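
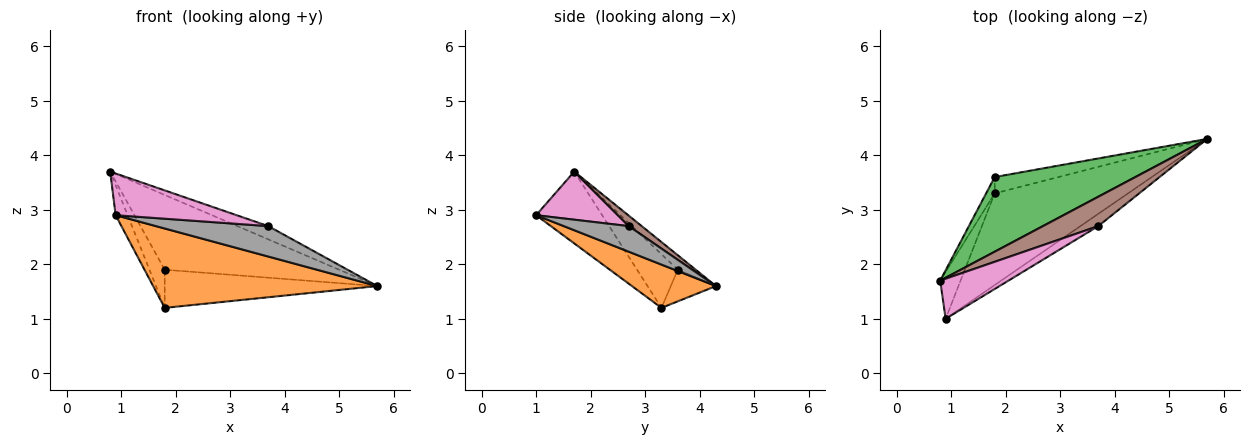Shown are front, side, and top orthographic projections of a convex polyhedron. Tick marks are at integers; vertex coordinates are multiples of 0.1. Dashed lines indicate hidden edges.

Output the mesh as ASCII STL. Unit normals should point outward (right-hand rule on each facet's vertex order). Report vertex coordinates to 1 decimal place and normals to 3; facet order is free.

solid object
 facet normal -0.948 0.172 -0.269
  outer loop
   vertex 0.9 1.0 2.9
   vertex 0.8 1.7 3.7
   vertex 1.8 3.3 1.2
  endloop
 endfacet
 facet normal 0.238 -0.636 -0.734
  outer loop
   vertex 0.9 1.0 2.9
   vertex 1.8 3.3 1.2
   vertex 5.7 4.3 1.6
  endloop
 endfacet
 facet normal -0.072 0.706 0.705
  outer loop
   vertex 1.8 3.6 1.9
   vertex 0.8 1.7 3.7
   vertex 5.7 4.3 1.6
  endloop
 endfacet
 facet normal -0.926 0.347 -0.149
  outer loop
   vertex 1.8 3.6 1.9
   vertex 1.8 3.3 1.2
   vertex 0.8 1.7 3.7
  endloop
 endfacet
 facet normal -0.192 0.902 -0.387
  outer loop
   vertex 1.8 3.6 1.9
   vertex 5.7 4.3 1.6
   vertex 1.8 3.3 1.2
  endloop
 endfacet
 facet normal 0.170 0.405 0.898
  outer loop
   vertex 3.7 2.7 2.7
   vertex 5.7 4.3 1.6
   vertex 0.8 1.7 3.7
  endloop
 endfacet
 facet normal 0.438 -0.649 0.622
  outer loop
   vertex 3.7 2.7 2.7
   vertex 0.8 1.7 3.7
   vertex 0.9 1.0 2.9
  endloop
 endfacet
 facet normal 0.473 -0.817 -0.329
  outer loop
   vertex 3.7 2.7 2.7
   vertex 0.9 1.0 2.9
   vertex 5.7 4.3 1.6
  endloop
 endfacet
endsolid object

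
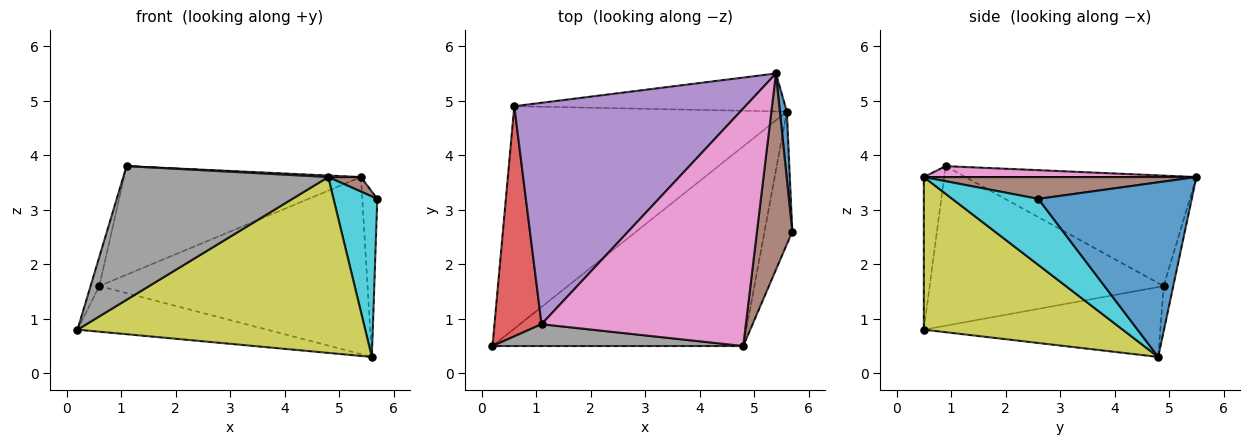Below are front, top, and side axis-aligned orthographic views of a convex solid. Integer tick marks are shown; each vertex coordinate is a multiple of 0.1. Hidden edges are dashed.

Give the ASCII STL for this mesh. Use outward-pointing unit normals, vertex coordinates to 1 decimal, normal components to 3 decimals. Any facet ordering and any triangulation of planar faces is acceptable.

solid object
 facet normal 0.994 0.097 0.040
  outer loop
   vertex 5.6 4.8 0.3
   vertex 5.4 5.5 3.6
   vertex 5.7 2.6 3.2
  endloop
 endfacet
 facet normal -0.243 0.195 -0.950
  outer loop
   vertex 0.6 4.9 1.6
   vertex 5.6 4.8 0.3
   vertex 0.2 0.5 0.8
  endloop
 endfacet
 facet normal -0.035 0.977 -0.209
  outer loop
   vertex 0.6 4.9 1.6
   vertex 5.4 5.5 3.6
   vertex 5.6 4.8 0.3
  endloop
 endfacet
 facet normal -0.959 0.036 0.283
  outer loop
   vertex 1.1 0.9 3.8
   vertex 0.6 4.9 1.6
   vertex 0.2 0.5 0.8
  endloop
 endfacet
 facet normal -0.394 0.405 0.825
  outer loop
   vertex 1.1 0.9 3.8
   vertex 5.4 5.5 3.6
   vertex 0.6 4.9 1.6
  endloop
 endfacet
 facet normal 0.524 -0.063 0.849
  outer loop
   vertex 4.8 0.5 3.6
   vertex 5.7 2.6 3.2
   vertex 5.4 5.5 3.6
  endloop
 endfacet
 facet normal 0.053 -0.006 0.999
  outer loop
   vertex 4.8 0.5 3.6
   vertex 5.4 5.5 3.6
   vertex 1.1 0.9 3.8
  endloop
 endfacet
 facet normal -0.098 -0.982 0.160
  outer loop
   vertex 4.8 0.5 3.6
   vertex 1.1 0.9 3.8
   vertex 0.2 0.5 0.8
  endloop
 endfacet
 facet normal 0.416 -0.601 -0.683
  outer loop
   vertex 4.8 0.5 3.6
   vertex 0.2 0.5 0.8
   vertex 5.6 4.8 0.3
  endloop
 endfacet
 facet normal 0.835 -0.425 -0.351
  outer loop
   vertex 4.8 0.5 3.6
   vertex 5.6 4.8 0.3
   vertex 5.7 2.6 3.2
  endloop
 endfacet
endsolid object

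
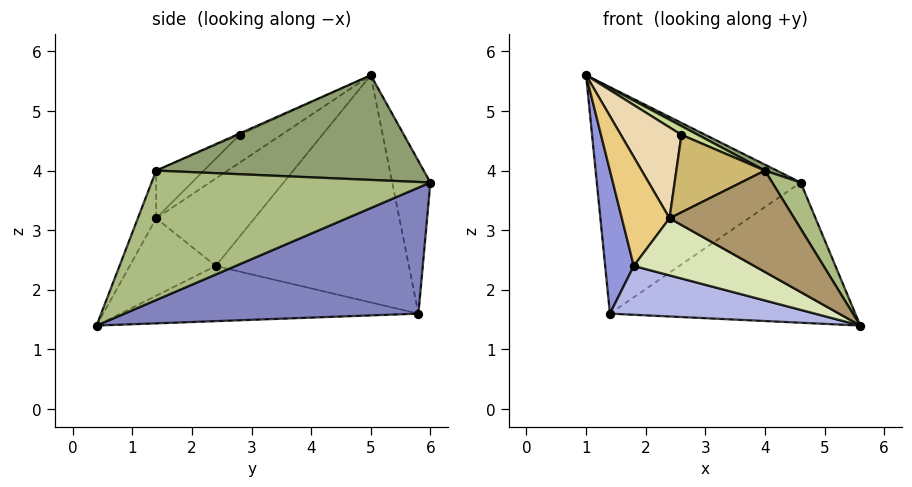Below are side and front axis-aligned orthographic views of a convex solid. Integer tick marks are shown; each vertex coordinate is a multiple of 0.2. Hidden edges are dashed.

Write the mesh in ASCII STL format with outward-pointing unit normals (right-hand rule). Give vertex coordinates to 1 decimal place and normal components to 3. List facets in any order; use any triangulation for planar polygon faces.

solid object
 facet normal -0.181 0.968 0.175
  outer loop
   vertex 1.4 5.8 1.6
   vertex 1.0 5.0 5.6
   vertex 4.6 6.0 3.8
  endloop
 endfacet
 facet normal 0.498 0.415 -0.762
  outer loop
   vertex 1.4 5.8 1.6
   vertex 4.6 6.0 3.8
   vertex 5.6 0.4 1.4
  endloop
 endfacet
 facet normal -0.981 -0.145 -0.127
  outer loop
   vertex 1.8 2.4 2.4
   vertex 1.0 5.0 5.6
   vertex 1.4 5.8 1.6
  endloop
 endfacet
 facet normal -0.369 -0.254 -0.894
  outer loop
   vertex 1.8 2.4 2.4
   vertex 1.4 5.8 1.6
   vertex 5.6 0.4 1.4
  endloop
 endfacet
 facet normal 0.452 -0.020 0.892
  outer loop
   vertex 4.0 1.4 4.0
   vertex 4.6 6.0 3.8
   vertex 1.0 5.0 5.6
  endloop
 endfacet
 facet normal 0.834 -0.085 0.546
  outer loop
   vertex 4.0 1.4 4.0
   vertex 5.6 0.4 1.4
   vertex 4.6 6.0 3.8
  endloop
 endfacet
 facet normal -0.084 -0.462 0.883
  outer loop
   vertex 2.6 2.8 4.6
   vertex 4.0 1.4 4.0
   vertex 1.0 5.0 5.6
  endloop
 endfacet
 facet normal -0.503 -0.704 -0.503
  outer loop
   vertex 2.4 1.4 3.2
   vertex 1.8 2.4 2.4
   vertex 5.6 0.4 1.4
  endloop
 endfacet
 facet normal -0.140 -0.950 0.279
  outer loop
   vertex 2.4 1.4 3.2
   vertex 5.6 0.4 1.4
   vertex 4.0 1.4 4.0
  endloop
 endfacet
 facet normal -0.344 -0.639 0.688
  outer loop
   vertex 2.4 1.4 3.2
   vertex 4.0 1.4 4.0
   vertex 2.6 2.8 4.6
  endloop
 endfacet
 facet normal -0.892 -0.433 0.128
  outer loop
   vertex 2.4 1.4 3.2
   vertex 1.0 5.0 5.6
   vertex 1.8 2.4 2.4
  endloop
 endfacet
 facet normal -0.421 -0.611 0.671
  outer loop
   vertex 2.4 1.4 3.2
   vertex 2.6 2.8 4.6
   vertex 1.0 5.0 5.6
  endloop
 endfacet
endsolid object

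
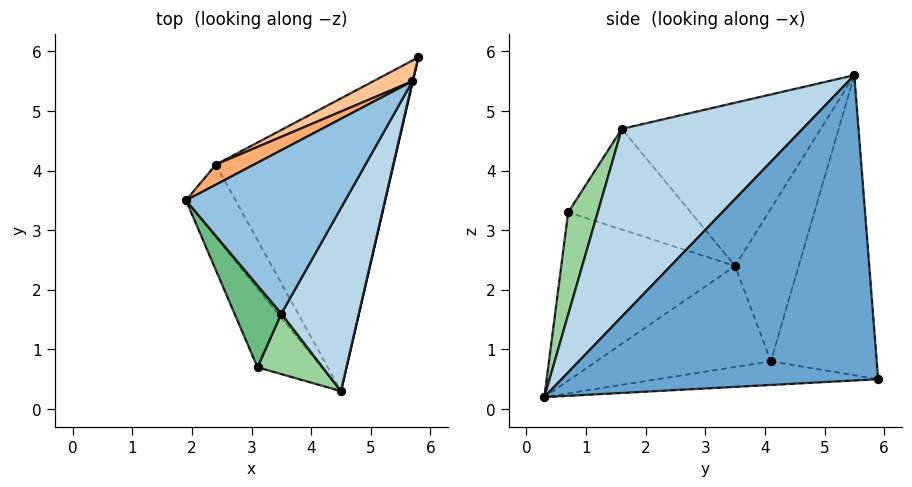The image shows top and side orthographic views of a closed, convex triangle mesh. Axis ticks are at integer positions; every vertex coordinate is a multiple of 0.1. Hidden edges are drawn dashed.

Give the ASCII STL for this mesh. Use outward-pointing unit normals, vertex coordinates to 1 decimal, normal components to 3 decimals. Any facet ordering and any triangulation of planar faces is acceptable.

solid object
 facet normal 0.974 -0.226 0.001
  outer loop
   vertex 5.7 5.5 5.6
   vertex 4.5 0.3 0.2
   vertex 5.8 5.9 0.5
  endloop
 endfacet
 facet normal -0.696 0.236 0.679
  outer loop
   vertex 3.5 1.6 4.7
   vertex 5.7 5.5 5.6
   vertex 1.9 3.5 2.4
  endloop
 endfacet
 facet normal 0.789 -0.520 0.326
  outer loop
   vertex 3.5 1.6 4.7
   vertex 4.5 0.3 0.2
   vertex 5.7 5.5 5.6
  endloop
 endfacet
 facet normal -0.826 -0.392 -0.405
  outer loop
   vertex 2.4 4.1 0.8
   vertex 4.5 0.3 0.2
   vertex 1.9 3.5 2.4
  endloop
 endfacet
 facet normal -0.131 0.083 -0.988
  outer loop
   vertex 2.4 4.1 0.8
   vertex 5.8 5.9 0.5
   vertex 4.5 0.3 0.2
  endloop
 endfacet
 facet normal -0.549 0.824 0.137
  outer loop
   vertex 2.4 4.1 0.8
   vertex 1.9 3.5 2.4
   vertex 5.7 5.5 5.6
  endloop
 endfacet
 facet normal -0.463 0.884 0.060
  outer loop
   vertex 2.4 4.1 0.8
   vertex 5.7 5.5 5.6
   vertex 5.8 5.9 0.5
  endloop
 endfacet
 facet normal -0.831 -0.458 -0.316
  outer loop
   vertex 3.1 0.7 3.3
   vertex 1.9 3.5 2.4
   vertex 4.5 0.3 0.2
  endloop
 endfacet
 facet normal -0.879 -0.245 0.409
  outer loop
   vertex 3.1 0.7 3.3
   vertex 3.5 1.6 4.7
   vertex 1.9 3.5 2.4
  endloop
 endfacet
 facet normal 0.537 -0.771 0.342
  outer loop
   vertex 3.1 0.7 3.3
   vertex 4.5 0.3 0.2
   vertex 3.5 1.6 4.7
  endloop
 endfacet
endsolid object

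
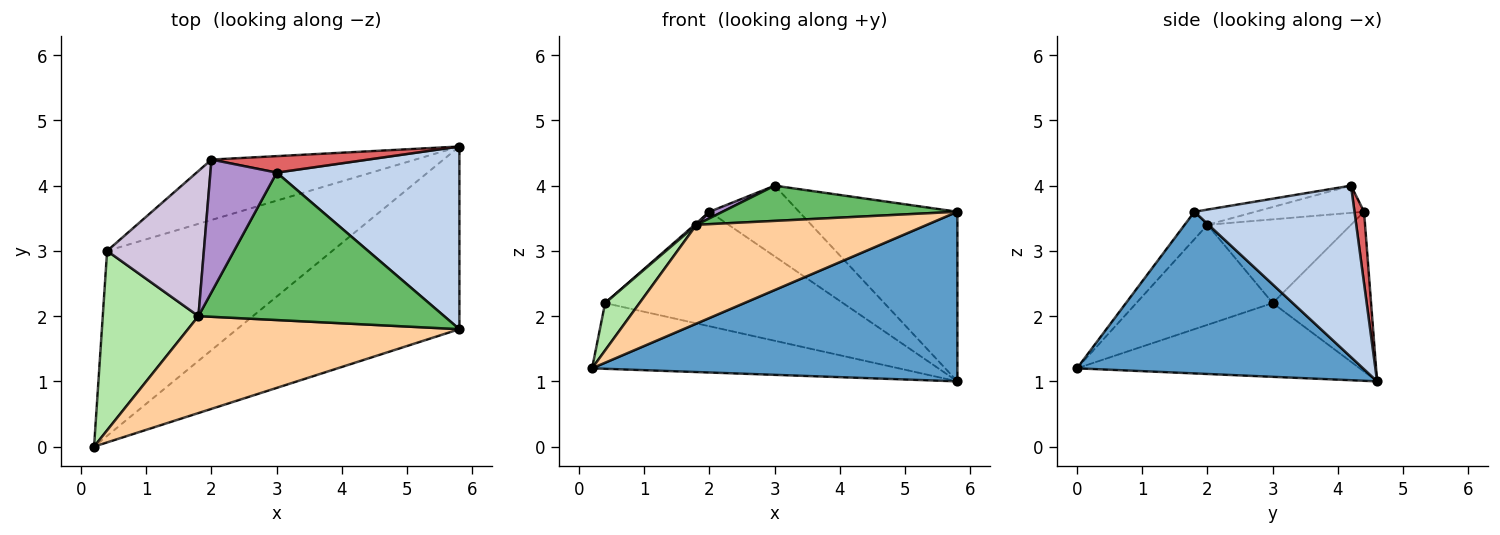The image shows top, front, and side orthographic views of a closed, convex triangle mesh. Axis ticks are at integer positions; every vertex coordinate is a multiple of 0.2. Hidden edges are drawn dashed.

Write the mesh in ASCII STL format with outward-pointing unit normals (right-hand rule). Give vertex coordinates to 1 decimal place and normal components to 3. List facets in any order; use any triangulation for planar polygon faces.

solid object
 facet normal 0.470 -0.601 -0.647
  outer loop
   vertex 5.8 1.8 3.6
   vertex 0.2 0.0 1.2
   vertex 5.8 4.6 1.0
  endloop
 endfacet
 facet normal 0.567 0.561 0.604
  outer loop
   vertex 5.8 1.8 3.6
   vertex 5.8 4.6 1.0
   vertex 3.0 4.2 4.0
  endloop
 endfacet
 facet normal -0.295 0.320 -0.900
  outer loop
   vertex 0.4 3.0 2.2
   vertex 5.8 4.6 1.0
   vertex 0.2 0.0 1.2
  endloop
 endfacet
 facet normal -0.071 -0.712 0.699
  outer loop
   vertex 1.8 2.0 3.4
   vertex 0.2 0.0 1.2
   vertex 5.8 1.8 3.6
  endloop
 endfacet
 facet normal -0.060 -0.232 0.971
  outer loop
   vertex 1.8 2.0 3.4
   vertex 5.8 1.8 3.6
   vertex 3.0 4.2 4.0
  endloop
 endfacet
 facet normal -0.711 -0.179 0.680
  outer loop
   vertex 1.8 2.0 3.4
   vertex 0.4 3.0 2.2
   vertex 0.2 0.0 1.2
  endloop
 endfacet
 facet normal 0.103 0.969 0.226
  outer loop
   vertex 2.0 4.4 3.6
   vertex 3.0 4.2 4.0
   vertex 5.8 4.6 1.0
  endloop
 endfacet
 facet normal -0.343 0.831 -0.438
  outer loop
   vertex 2.0 4.4 3.6
   vertex 5.8 4.6 1.0
   vertex 0.4 3.0 2.2
  endloop
 endfacet
 facet normal -0.379 -0.045 0.924
  outer loop
   vertex 2.0 4.4 3.6
   vertex 1.8 2.0 3.4
   vertex 3.0 4.2 4.0
  endloop
 endfacet
 facet normal -0.654 -0.008 0.756
  outer loop
   vertex 2.0 4.4 3.6
   vertex 0.4 3.0 2.2
   vertex 1.8 2.0 3.4
  endloop
 endfacet
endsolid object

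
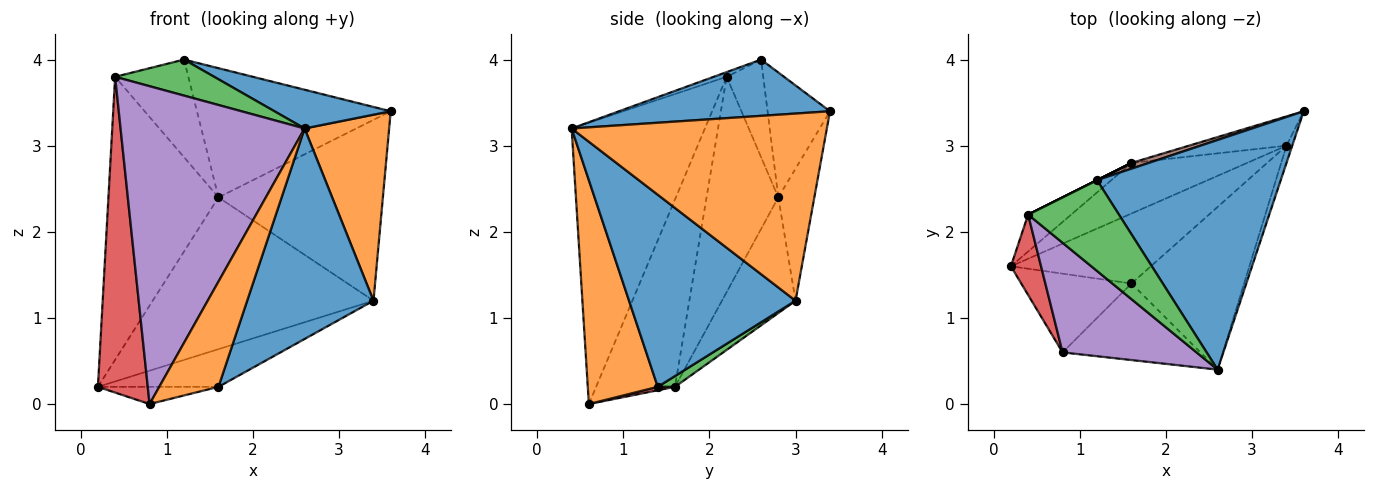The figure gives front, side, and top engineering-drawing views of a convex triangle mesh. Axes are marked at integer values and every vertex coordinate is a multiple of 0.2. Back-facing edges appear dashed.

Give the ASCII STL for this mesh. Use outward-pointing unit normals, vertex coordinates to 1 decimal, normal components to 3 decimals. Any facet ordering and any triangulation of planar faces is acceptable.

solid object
 facet normal 0.289 -0.159 0.944
  outer loop
   vertex 1.2 2.6 4.0
   vertex 2.6 0.4 3.2
   vertex 3.6 3.4 3.4
  endloop
 endfacet
 facet normal 0.949 -0.314 -0.029
  outer loop
   vertex 3.4 3.0 1.2
   vertex 3.6 3.4 3.4
   vertex 2.6 0.4 3.2
  endloop
 endfacet
 facet normal -0.048 -0.368 0.929
  outer loop
   vertex 0.4 2.2 3.8
   vertex 2.6 0.4 3.2
   vertex 1.2 2.6 4.0
  endloop
 endfacet
 facet normal -0.838 -0.529 0.135
  outer loop
   vertex 0.8 0.6 0.0
   vertex 0.4 2.2 3.8
   vertex 0.2 1.6 0.2
  endloop
 endfacet
 facet normal -0.565 -0.780 0.269
  outer loop
   vertex 0.8 0.6 0.0
   vertex 2.6 0.4 3.2
   vertex 0.4 2.2 3.8
  endloop
 endfacet
 facet normal -0.306 0.951 0.042
  outer loop
   vertex 1.6 2.8 2.4
   vertex 1.2 2.6 4.0
   vertex 3.6 3.4 3.4
  endloop
 endfacet
 facet normal -0.211 0.965 -0.156
  outer loop
   vertex 1.6 2.8 2.4
   vertex 3.6 3.4 3.4
   vertex 3.4 3.0 1.2
  endloop
 endfacet
 facet normal -0.302 0.905 -0.302
  outer loop
   vertex 1.6 2.8 2.4
   vertex 3.4 3.0 1.2
   vertex 0.2 1.6 0.2
  endloop
 endfacet
 facet normal -0.543 0.833 -0.109
  outer loop
   vertex 1.6 2.8 2.4
   vertex 0.2 1.6 0.2
   vertex 0.4 2.2 3.8
  endloop
 endfacet
 facet normal -0.447 0.894 0.000
  outer loop
   vertex 1.6 2.8 2.4
   vertex 0.4 2.2 3.8
   vertex 1.2 2.6 4.0
  endloop
 endfacet
 facet normal 0.722 -0.548 -0.423
  outer loop
   vertex 1.6 1.4 0.2
   vertex 3.4 3.0 1.2
   vertex 2.6 0.4 3.2
  endloop
 endfacet
 facet normal 0.691 -0.585 -0.425
  outer loop
   vertex 1.6 1.4 0.2
   vertex 2.6 0.4 3.2
   vertex 0.8 0.6 0.0
  endloop
 endfacet
 facet normal 0.068 0.473 -0.878
  outer loop
   vertex 1.6 1.4 0.2
   vertex 0.2 1.6 0.2
   vertex 3.4 3.0 1.2
  endloop
 endfacet
 facet normal 0.031 0.214 -0.976
  outer loop
   vertex 1.6 1.4 0.2
   vertex 0.8 0.6 0.0
   vertex 0.2 1.6 0.2
  endloop
 endfacet
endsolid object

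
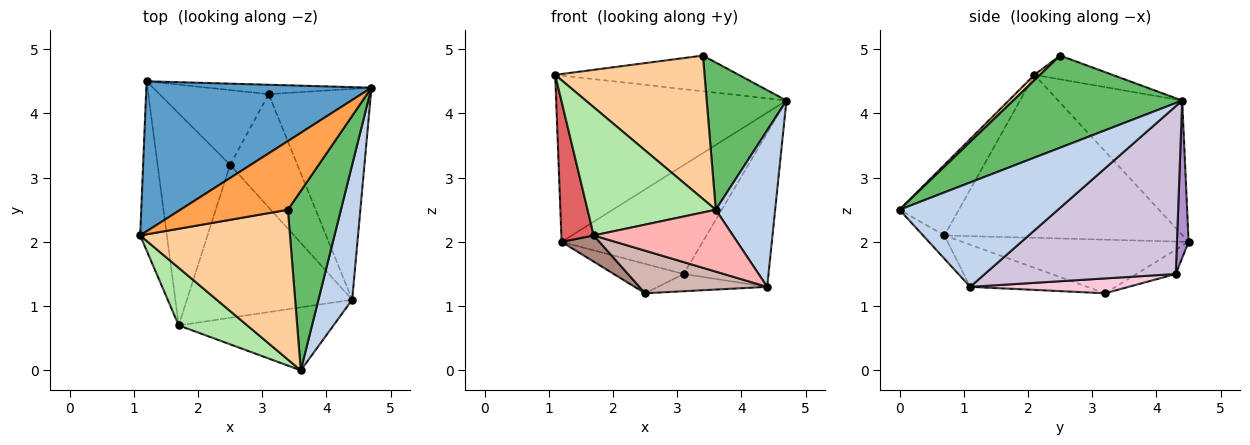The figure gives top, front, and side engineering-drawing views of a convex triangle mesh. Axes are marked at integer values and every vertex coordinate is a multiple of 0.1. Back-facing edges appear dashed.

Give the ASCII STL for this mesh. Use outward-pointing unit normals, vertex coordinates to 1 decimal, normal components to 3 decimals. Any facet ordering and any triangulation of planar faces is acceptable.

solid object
 facet normal -0.371 0.689 0.622
  outer loop
   vertex 1.2 4.5 2.0
   vertex 1.1 2.1 4.6
   vertex 4.7 4.4 4.2
  endloop
 endfacet
 facet normal 0.896 -0.336 0.290
  outer loop
   vertex 4.4 1.1 1.3
   vertex 4.7 4.4 4.2
   vertex 3.6 0.0 2.5
  endloop
 endfacet
 facet normal -0.192 0.452 0.871
  outer loop
   vertex 3.4 2.5 4.9
   vertex 4.7 4.4 4.2
   vertex 1.1 2.1 4.6
  endloop
 endfacet
 facet normal 0.026 -0.691 0.722
  outer loop
   vertex 3.4 2.5 4.9
   vertex 1.1 2.1 4.6
   vertex 3.6 0.0 2.5
  endloop
 endfacet
 facet normal 0.802 -0.379 0.461
  outer loop
   vertex 3.4 2.5 4.9
   vertex 3.6 0.0 2.5
   vertex 4.7 4.4 4.2
  endloop
 endfacet
 facet normal -0.389 -0.840 0.377
  outer loop
   vertex 1.7 0.7 2.1
   vertex 3.6 0.0 2.5
   vertex 1.1 2.1 4.6
  endloop
 endfacet
 facet normal -0.978 -0.133 -0.160
  outer loop
   vertex 1.7 0.7 2.1
   vertex 1.1 2.1 4.6
   vertex 1.2 4.5 2.0
  endloop
 endfacet
 facet normal -0.107 -0.696 -0.710
  outer loop
   vertex 1.7 0.7 2.1
   vertex 4.4 1.1 1.3
   vertex 3.6 0.0 2.5
  endloop
 endfacet
 facet normal 0.082 0.993 -0.085
  outer loop
   vertex 3.1 4.3 1.5
   vertex 1.2 4.5 2.0
   vertex 4.7 4.4 4.2
  endloop
 endfacet
 facet normal 0.799 0.355 -0.486
  outer loop
   vertex 3.1 4.3 1.5
   vertex 4.7 4.4 4.2
   vertex 4.4 1.1 1.3
  endloop
 endfacet
 facet normal -0.591 -0.099 -0.800
  outer loop
   vertex 2.5 3.2 1.2
   vertex 1.7 0.7 2.1
   vertex 1.2 4.5 2.0
  endloop
 endfacet
 facet normal -0.239 -0.260 -0.936
  outer loop
   vertex 2.5 3.2 1.2
   vertex 4.4 1.1 1.3
   vertex 1.7 0.7 2.1
  endloop
 endfacet
 facet normal -0.202 0.359 -0.911
  outer loop
   vertex 2.5 3.2 1.2
   vertex 1.2 4.5 2.0
   vertex 3.1 4.3 1.5
  endloop
 endfacet
 facet normal 0.213 0.147 -0.966
  outer loop
   vertex 2.5 3.2 1.2
   vertex 3.1 4.3 1.5
   vertex 4.4 1.1 1.3
  endloop
 endfacet
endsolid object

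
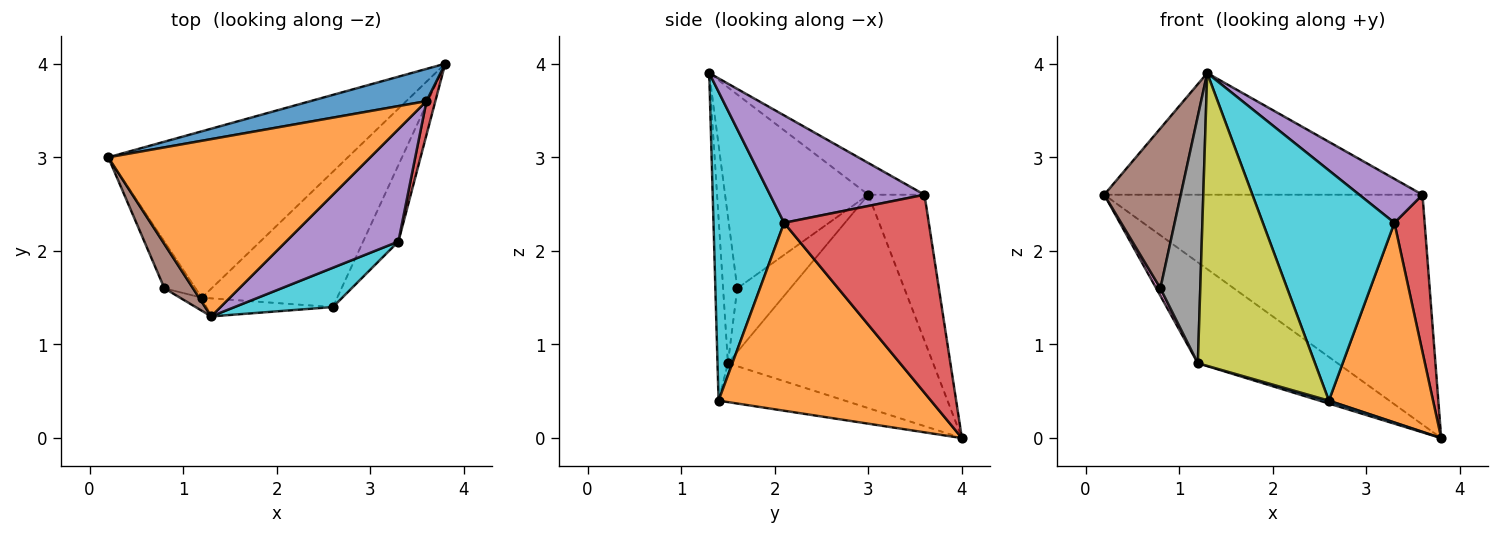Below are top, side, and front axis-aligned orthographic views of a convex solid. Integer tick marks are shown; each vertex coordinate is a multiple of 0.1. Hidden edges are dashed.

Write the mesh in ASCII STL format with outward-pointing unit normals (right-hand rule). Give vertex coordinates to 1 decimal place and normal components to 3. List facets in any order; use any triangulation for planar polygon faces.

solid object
 facet normal -0.172 0.976 0.137
  outer loop
   vertex 3.6 3.6 2.6
   vertex 3.8 4.0 0.0
   vertex 0.2 3.0 2.6
  endloop
 endfacet
 facet normal -0.099 0.563 0.820
  outer loop
   vertex 3.6 3.6 2.6
   vertex 0.2 3.0 2.6
   vertex 1.3 1.3 3.9
  endloop
 endfacet
 facet normal -0.606 0.412 -0.680
  outer loop
   vertex 1.2 1.5 0.8
   vertex 0.2 3.0 2.6
   vertex 3.8 4.0 0.0
  endloop
 endfacet
 facet normal 0.978 -0.204 0.044
  outer loop
   vertex 3.3 2.1 2.3
   vertex 3.8 4.0 0.0
   vertex 3.6 3.6 2.6
  endloop
 endfacet
 facet normal 0.665 -0.272 0.695
  outer loop
   vertex 3.3 2.1 2.3
   vertex 3.6 3.6 2.6
   vertex 1.3 1.3 3.9
  endloop
 endfacet
 facet normal -0.875 -0.467 0.129
  outer loop
   vertex 0.8 1.6 1.6
   vertex 1.3 1.3 3.9
   vertex 0.2 3.0 2.6
  endloop
 endfacet
 facet normal -0.896 -0.070 -0.439
  outer loop
   vertex 0.8 1.6 1.6
   vertex 0.2 3.0 2.6
   vertex 1.2 1.5 0.8
  endloop
 endfacet
 facet normal -0.335 -0.941 -0.050
  outer loop
   vertex 0.8 1.6 1.6
   vertex 1.2 1.5 0.8
   vertex 1.3 1.3 3.9
  endloop
 endfacet
 facet normal -0.089 -0.994 -0.061
  outer loop
   vertex 2.6 1.4 0.4
   vertex 1.3 1.3 3.9
   vertex 1.2 1.5 0.8
  endloop
 endfacet
 facet normal 0.468 -0.871 0.149
  outer loop
   vertex 2.6 1.4 0.4
   vertex 3.3 2.1 2.3
   vertex 1.3 1.3 3.9
  endloop
 endfacet
 facet normal -0.276 -0.020 -0.961
  outer loop
   vertex 2.6 1.4 0.4
   vertex 1.2 1.5 0.8
   vertex 3.8 4.0 0.0
  endloop
 endfacet
 facet normal 0.885 -0.434 -0.166
  outer loop
   vertex 2.6 1.4 0.4
   vertex 3.8 4.0 0.0
   vertex 3.3 2.1 2.3
  endloop
 endfacet
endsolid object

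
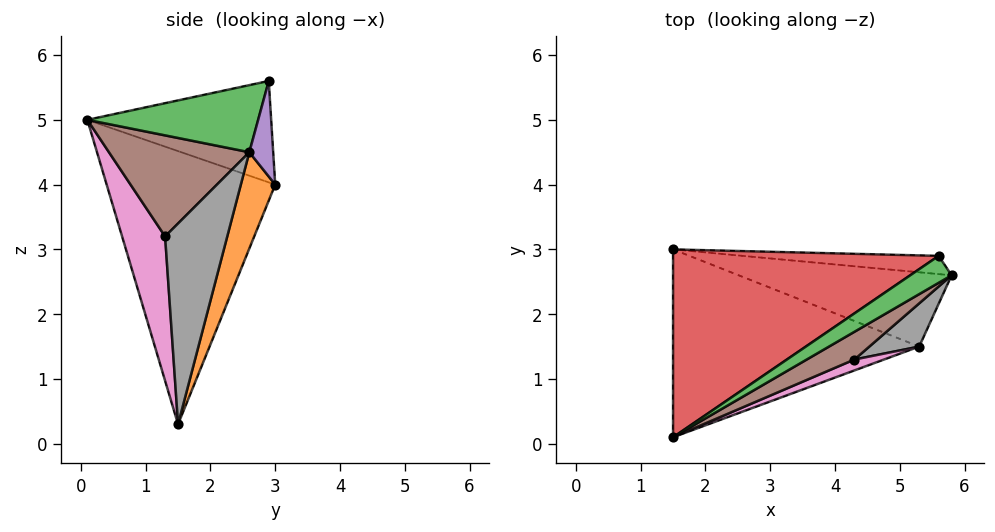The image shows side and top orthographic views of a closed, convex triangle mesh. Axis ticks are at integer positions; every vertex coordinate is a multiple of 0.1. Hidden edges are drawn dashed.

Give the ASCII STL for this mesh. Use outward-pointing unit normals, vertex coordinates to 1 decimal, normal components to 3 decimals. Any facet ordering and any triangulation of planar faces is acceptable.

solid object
 facet normal -0.724 -0.225 -0.652
  outer loop
   vertex 5.3 1.5 0.3
   vertex 1.5 0.1 5.0
   vertex 1.5 3.0 4.0
  endloop
 endfacet
 facet normal 0.120 0.957 -0.265
  outer loop
   vertex 5.3 1.5 0.3
   vertex 1.5 3.0 4.0
   vertex 5.8 2.6 4.5
  endloop
 endfacet
 facet normal 0.504 -0.805 0.311
  outer loop
   vertex 5.6 2.9 5.6
   vertex 1.5 0.1 5.0
   vertex 5.8 2.6 4.5
  endloop
 endfacet
 facet normal -0.340 0.307 0.889
  outer loop
   vertex 5.6 2.9 5.6
   vertex 1.5 3.0 4.0
   vertex 1.5 0.1 5.0
  endloop
 endfacet
 facet normal 0.118 0.963 -0.241
  outer loop
   vertex 5.6 2.9 5.6
   vertex 5.8 2.6 4.5
   vertex 1.5 3.0 4.0
  endloop
 endfacet
 facet normal 0.509 -0.827 0.240
  outer loop
   vertex 4.3 1.3 3.2
   vertex 5.8 2.6 4.5
   vertex 1.5 0.1 5.0
  endloop
 endfacet
 facet normal 0.441 -0.893 0.090
  outer loop
   vertex 4.3 1.3 3.2
   vertex 1.5 0.1 5.0
   vertex 5.3 1.5 0.3
  endloop
 endfacet
 facet normal 0.575 -0.806 0.143
  outer loop
   vertex 4.3 1.3 3.2
   vertex 5.3 1.5 0.3
   vertex 5.8 2.6 4.5
  endloop
 endfacet
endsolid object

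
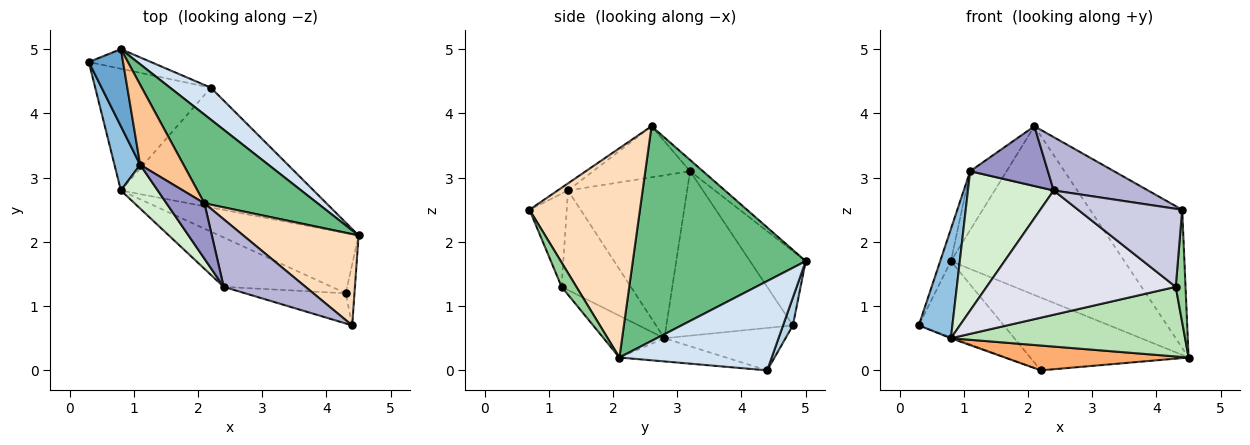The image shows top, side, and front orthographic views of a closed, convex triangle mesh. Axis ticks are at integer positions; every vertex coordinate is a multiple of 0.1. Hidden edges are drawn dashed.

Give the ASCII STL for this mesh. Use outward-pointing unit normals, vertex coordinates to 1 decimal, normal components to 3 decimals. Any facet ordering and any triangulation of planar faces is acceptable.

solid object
 facet normal -0.894 0.172 0.413
  outer loop
   vertex 1.1 3.2 3.1
   vertex 0.8 5.0 1.7
   vertex 0.3 4.8 0.7
  endloop
 endfacet
 facet normal -0.956 -0.254 0.149
  outer loop
   vertex 0.8 2.8 0.5
   vertex 1.1 3.2 3.1
   vertex 0.3 4.8 0.7
  endloop
 endfacet
 facet normal 0.111 0.962 -0.248
  outer loop
   vertex 2.2 4.4 0.0
   vertex 0.3 4.8 0.7
   vertex 0.8 5.0 1.7
  endloop
 endfacet
 facet normal 0.661 0.687 0.302
  outer loop
   vertex 2.2 4.4 0.0
   vertex 0.8 5.0 1.7
   vertex 4.5 2.1 0.2
  endloop
 endfacet
 facet normal -0.344 0.008 -0.939
  outer loop
   vertex 2.2 4.4 0.0
   vertex 0.8 2.8 0.5
   vertex 0.3 4.8 0.7
  endloop
 endfacet
 facet normal -0.117 -0.202 -0.972
  outer loop
   vertex 2.2 4.4 0.0
   vertex 4.5 2.1 0.2
   vertex 0.8 2.8 0.5
  endloop
 endfacet
 facet normal -0.205 0.579 0.789
  outer loop
   vertex 2.1 2.6 3.8
   vertex 0.8 5.0 1.7
   vertex 1.1 3.2 3.1
  endloop
 endfacet
 facet normal 0.707 0.590 0.390
  outer loop
   vertex 2.1 2.6 3.8
   vertex 4.4 0.7 2.5
   vertex 4.5 2.1 0.2
  endloop
 endfacet
 facet normal 0.662 0.664 0.349
  outer loop
   vertex 2.1 2.6 3.8
   vertex 4.5 2.1 0.2
   vertex 0.8 5.0 1.7
  endloop
 endfacet
 facet normal 0.799 -0.528 -0.287
  outer loop
   vertex 4.3 1.2 1.3
   vertex 4.5 2.1 0.2
   vertex 4.4 0.7 2.5
  endloop
 endfacet
 facet normal -0.192 -0.742 -0.642
  outer loop
   vertex 4.3 1.2 1.3
   vertex 0.8 2.8 0.5
   vertex 4.5 2.1 0.2
  endloop
 endfacet
 facet normal -0.798 -0.575 0.181
  outer loop
   vertex 2.4 1.3 2.8
   vertex 1.1 3.2 3.1
   vertex 0.8 2.8 0.5
  endloop
 endfacet
 facet normal -0.675 -0.541 0.501
  outer loop
   vertex 2.4 1.3 2.8
   vertex 2.1 2.6 3.8
   vertex 1.1 3.2 3.1
  endloop
 endfacet
 facet normal -0.068 -0.618 0.783
  outer loop
   vertex 2.4 1.3 2.8
   vertex 4.4 0.7 2.5
   vertex 2.1 2.6 3.8
  endloop
 endfacet
 facet normal -0.317 -0.885 -0.342
  outer loop
   vertex 2.4 1.3 2.8
   vertex 4.3 1.2 1.3
   vertex 4.4 0.7 2.5
  endloop
 endfacet
 facet normal -0.322 -0.880 -0.350
  outer loop
   vertex 2.4 1.3 2.8
   vertex 0.8 2.8 0.5
   vertex 4.3 1.2 1.3
  endloop
 endfacet
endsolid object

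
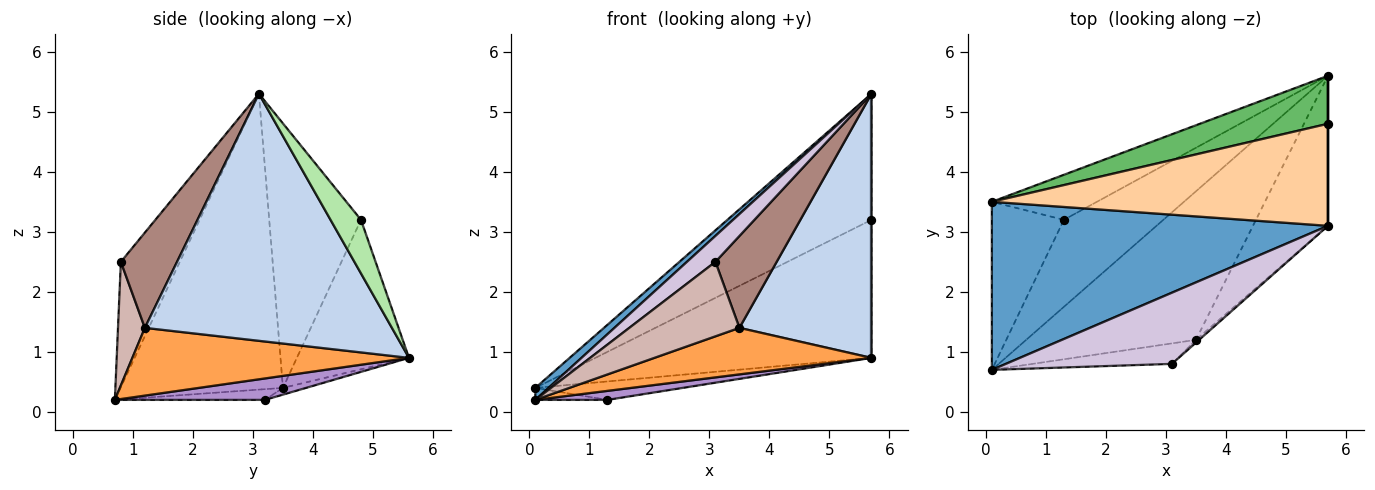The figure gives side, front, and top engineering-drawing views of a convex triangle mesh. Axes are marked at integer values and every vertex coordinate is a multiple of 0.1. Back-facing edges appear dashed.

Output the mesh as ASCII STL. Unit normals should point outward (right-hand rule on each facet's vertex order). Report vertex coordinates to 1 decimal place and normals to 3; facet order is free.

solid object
 facet normal -0.660 -0.054 0.750
  outer loop
   vertex 0.1 0.7 0.2
   vertex 5.7 3.1 5.3
   vertex 0.1 3.5 0.4
  endloop
 endfacet
 facet normal 0.852 -0.455 -0.259
  outer loop
   vertex 3.5 1.2 1.4
   vertex 5.7 5.6 0.9
   vertex 5.7 3.1 5.3
  endloop
 endfacet
 facet normal 0.356 -0.279 -0.892
  outer loop
   vertex 3.5 1.2 1.4
   vertex 0.1 0.7 0.2
   vertex 5.7 5.6 0.9
  endloop
 endfacet
 facet normal -0.444 0.697 0.564
  outer loop
   vertex 5.7 4.8 3.2
   vertex 0.1 3.5 0.4
   vertex 5.7 3.1 5.3
  endloop
 endfacet
 facet normal -0.358 0.882 0.307
  outer loop
   vertex 5.7 4.8 3.2
   vertex 5.7 5.6 0.9
   vertex 0.1 3.5 0.4
  endloop
 endfacet
 facet normal 1.000 0.000 0.000
  outer loop
   vertex 5.7 4.8 3.2
   vertex 5.7 3.1 5.3
   vertex 5.7 5.6 0.9
  endloop
 endfacet
 facet normal -0.147 0.070 -0.987
  outer loop
   vertex 1.3 3.2 0.2
   vertex 0.1 0.7 0.2
   vertex 0.1 3.5 0.4
  endloop
 endfacet
 facet normal -0.059 0.378 -0.924
  outer loop
   vertex 1.3 3.2 0.2
   vertex 0.1 3.5 0.4
   vertex 5.7 5.6 0.9
  endloop
 endfacet
 facet normal 0.210 -0.101 -0.973
  outer loop
   vertex 1.3 3.2 0.2
   vertex 5.7 5.6 0.9
   vertex 0.1 0.7 0.2
  endloop
 endfacet
 facet normal -0.578 -0.279 0.766
  outer loop
   vertex 3.1 0.8 2.5
   vertex 5.7 3.1 5.3
   vertex 0.1 0.7 0.2
  endloop
 endfacet
 facet normal 0.676 -0.737 -0.022
  outer loop
   vertex 3.1 0.8 2.5
   vertex 3.5 1.2 1.4
   vertex 5.7 3.1 5.3
  endloop
 endfacet
 facet normal 0.229 -0.939 -0.258
  outer loop
   vertex 3.1 0.8 2.5
   vertex 0.1 0.7 0.2
   vertex 3.5 1.2 1.4
  endloop
 endfacet
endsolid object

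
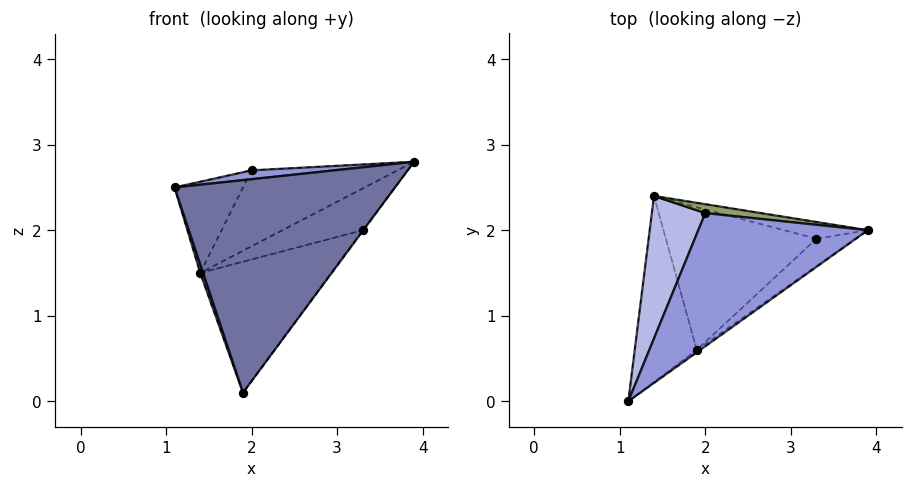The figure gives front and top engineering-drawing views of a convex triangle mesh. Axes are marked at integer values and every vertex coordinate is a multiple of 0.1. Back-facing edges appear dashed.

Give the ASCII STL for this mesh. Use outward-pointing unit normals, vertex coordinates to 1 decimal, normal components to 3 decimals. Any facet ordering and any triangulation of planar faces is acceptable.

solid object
 facet normal 0.582 -0.813 -0.009
  outer loop
   vertex 1.9 0.6 0.1
   vertex 3.9 2.0 2.8
   vertex 1.1 0.0 2.5
  endloop
 endfacet
 facet normal -0.947 -0.015 -0.319
  outer loop
   vertex 1.9 0.6 0.1
   vertex 1.1 0.0 2.5
   vertex 1.4 2.4 1.5
  endloop
 endfacet
 facet normal -0.059 -0.066 0.996
  outer loop
   vertex 2.0 2.2 2.7
   vertex 1.1 0.0 2.5
   vertex 3.9 2.0 2.8
  endloop
 endfacet
 facet normal -0.833 0.298 0.466
  outer loop
   vertex 2.0 2.2 2.7
   vertex 1.4 2.4 1.5
   vertex 1.1 0.0 2.5
  endloop
 endfacet
 facet normal 0.098 0.988 0.116
  outer loop
   vertex 2.0 2.2 2.7
   vertex 3.9 2.0 2.8
   vertex 1.4 2.4 1.5
  endloop
 endfacet
 facet normal 0.324 0.878 -0.353
  outer loop
   vertex 3.3 1.9 2.0
   vertex 1.4 2.4 1.5
   vertex 3.9 2.0 2.8
  endloop
 endfacet
 facet normal 0.799 0.019 -0.601
  outer loop
   vertex 3.3 1.9 2.0
   vertex 3.9 2.0 2.8
   vertex 1.9 0.6 0.1
  endloop
 endfacet
 facet normal 0.349 0.634 -0.690
  outer loop
   vertex 3.3 1.9 2.0
   vertex 1.9 0.6 0.1
   vertex 1.4 2.4 1.5
  endloop
 endfacet
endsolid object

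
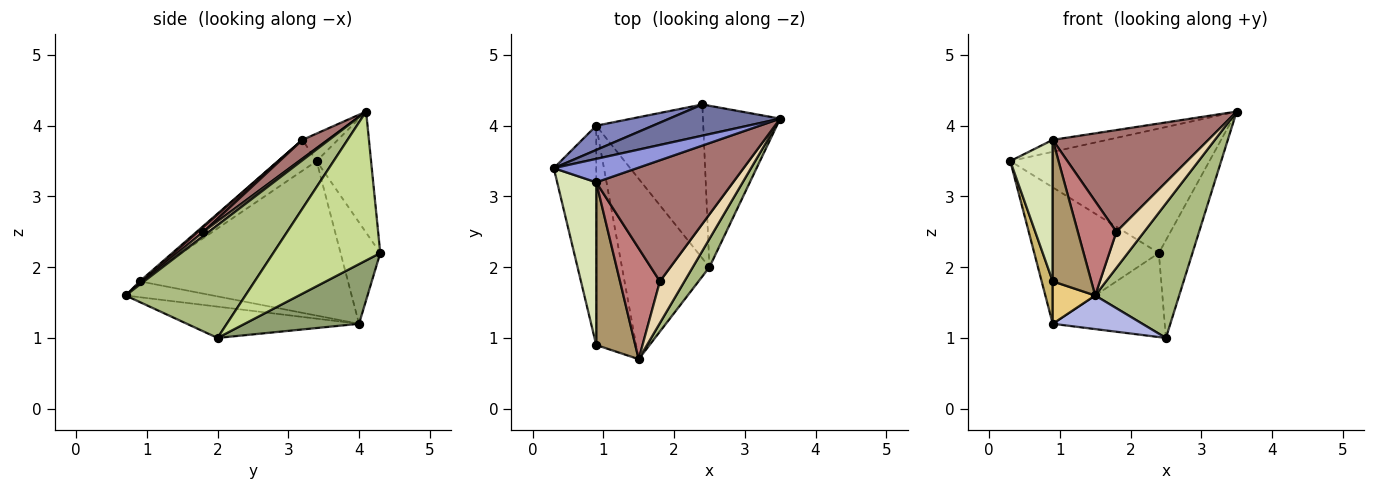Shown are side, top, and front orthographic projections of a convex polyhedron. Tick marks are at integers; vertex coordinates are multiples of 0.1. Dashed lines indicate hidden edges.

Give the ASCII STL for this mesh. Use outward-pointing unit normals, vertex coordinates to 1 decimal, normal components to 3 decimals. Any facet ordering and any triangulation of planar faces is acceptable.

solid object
 facet normal -0.256 0.938 0.235
  outer loop
   vertex 2.4 4.3 2.2
   vertex 0.3 3.4 3.5
   vertex 3.5 4.1 4.2
  endloop
 endfacet
 facet normal -0.299 0.939 0.167
  outer loop
   vertex 0.9 4.0 1.2
   vertex 0.3 3.4 3.5
   vertex 2.4 4.3 2.2
  endloop
 endfacet
 facet normal -0.282 0.435 0.855
  outer loop
   vertex 0.9 3.2 3.8
   vertex 3.5 4.1 4.2
   vertex 0.3 3.4 3.5
  endloop
 endfacet
 facet normal -0.332 -0.173 -0.927
  outer loop
   vertex 2.5 2.0 1.0
   vertex 1.5 0.7 1.6
   vertex 0.9 4.0 1.2
  endloop
 endfacet
 facet normal 0.440 0.430 -0.788
  outer loop
   vertex 2.5 2.0 1.0
   vertex 0.9 4.0 1.2
   vertex 2.4 4.3 2.2
  endloop
 endfacet
 facet normal 0.813 -0.570 0.120
  outer loop
   vertex 2.5 2.0 1.0
   vertex 3.5 4.1 4.2
   vertex 1.5 0.7 1.6
  endloop
 endfacet
 facet normal 0.855 0.269 -0.443
  outer loop
   vertex 2.5 2.0 1.0
   vertex 2.4 4.3 2.2
   vertex 3.5 4.1 4.2
  endloop
 endfacet
 facet normal -0.512 -0.564 0.648
  outer loop
   vertex 0.9 0.9 1.8
   vertex 0.9 3.2 3.8
   vertex 0.3 3.4 3.5
  endloop
 endfacet
 facet normal 0.033 -0.656 0.754
  outer loop
   vertex 0.9 0.9 1.8
   vertex 1.5 0.7 1.6
   vertex 0.9 3.2 3.8
  endloop
 endfacet
 facet normal -0.963 -0.051 -0.265
  outer loop
   vertex 0.9 0.9 1.8
   vertex 0.3 3.4 3.5
   vertex 0.9 4.0 1.2
  endloop
 endfacet
 facet normal -0.364 -0.177 -0.914
  outer loop
   vertex 0.9 0.9 1.8
   vertex 0.9 4.0 1.2
   vertex 1.5 0.7 1.6
  endloop
 endfacet
 facet normal 0.127 -0.649 0.750
  outer loop
   vertex 1.8 1.8 2.5
   vertex 1.5 0.7 1.6
   vertex 3.5 4.1 4.2
  endloop
 endfacet
 facet normal 0.104 -0.640 0.761
  outer loop
   vertex 1.8 1.8 2.5
   vertex 3.5 4.1 4.2
   vertex 0.9 3.2 3.8
  endloop
 endfacet
 facet normal 0.091 -0.645 0.758
  outer loop
   vertex 1.8 1.8 2.5
   vertex 0.9 3.2 3.8
   vertex 1.5 0.7 1.6
  endloop
 endfacet
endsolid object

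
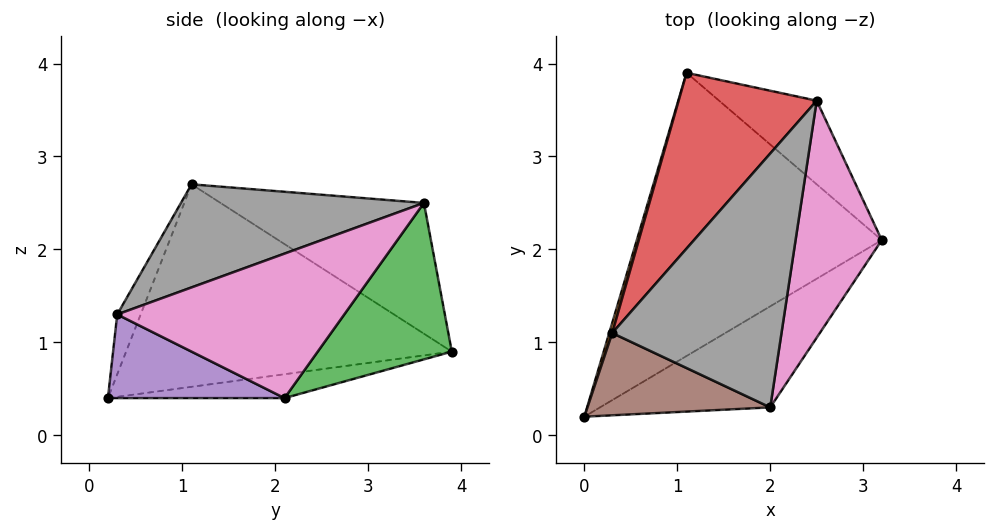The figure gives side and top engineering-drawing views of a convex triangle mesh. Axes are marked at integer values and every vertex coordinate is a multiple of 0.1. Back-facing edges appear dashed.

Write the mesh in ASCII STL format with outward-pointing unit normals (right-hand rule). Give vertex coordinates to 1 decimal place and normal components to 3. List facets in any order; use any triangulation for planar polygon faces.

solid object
 facet normal -0.096 0.161 -0.982
  outer loop
   vertex 1.1 3.9 0.9
   vertex 3.2 2.1 0.4
   vertex 0.0 0.2 0.4
  endloop
 endfacet
 facet normal -0.959 0.283 0.014
  outer loop
   vertex 0.3 1.1 2.7
   vertex 1.1 3.9 0.9
   vertex 0.0 0.2 0.4
  endloop
 endfacet
 facet normal 0.560 0.751 -0.350
  outer loop
   vertex 2.5 3.6 2.5
   vertex 3.2 2.1 0.4
   vertex 1.1 3.9 0.9
  endloop
 endfacet
 facet normal -0.573 0.553 0.605
  outer loop
   vertex 2.5 3.6 2.5
   vertex 1.1 3.9 0.9
   vertex 0.3 1.1 2.7
  endloop
 endfacet
 facet normal 0.354 -0.596 -0.720
  outer loop
   vertex 2.0 0.3 1.3
   vertex 0.0 0.2 0.4
   vertex 3.2 2.1 0.4
  endloop
 endfacet
 facet normal -0.123 -0.919 0.376
  outer loop
   vertex 2.0 0.3 1.3
   vertex 0.3 1.1 2.7
   vertex 0.0 0.2 0.4
  endloop
 endfacet
 facet normal 0.819 -0.302 0.488
  outer loop
   vertex 2.0 0.3 1.3
   vertex 3.2 2.1 0.4
   vertex 2.5 3.6 2.5
  endloop
 endfacet
 facet normal 0.485 -0.363 0.796
  outer loop
   vertex 2.0 0.3 1.3
   vertex 2.5 3.6 2.5
   vertex 0.3 1.1 2.7
  endloop
 endfacet
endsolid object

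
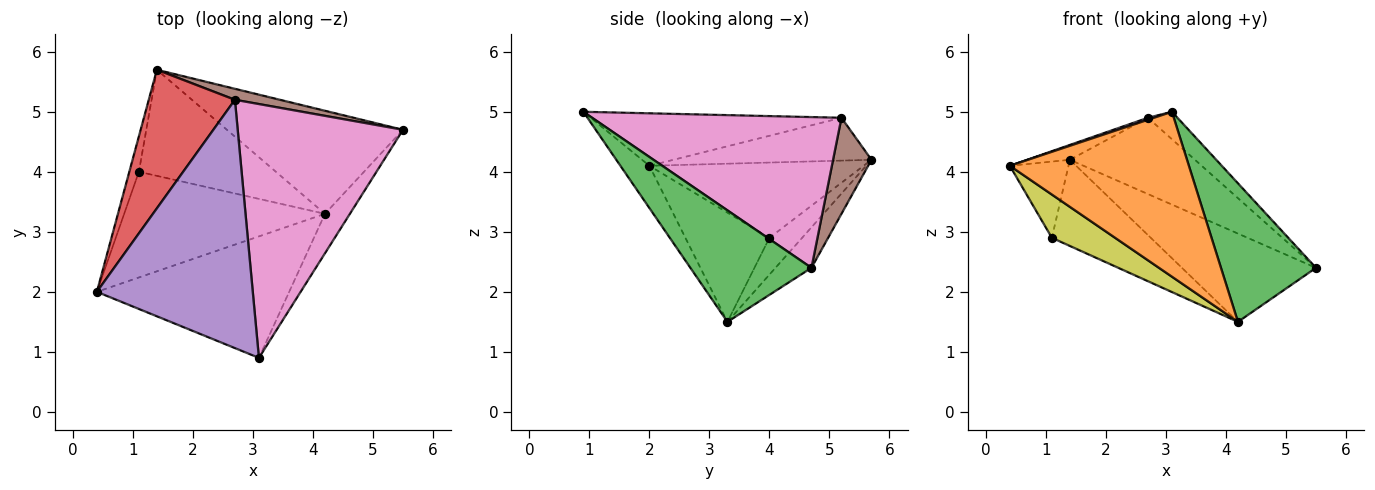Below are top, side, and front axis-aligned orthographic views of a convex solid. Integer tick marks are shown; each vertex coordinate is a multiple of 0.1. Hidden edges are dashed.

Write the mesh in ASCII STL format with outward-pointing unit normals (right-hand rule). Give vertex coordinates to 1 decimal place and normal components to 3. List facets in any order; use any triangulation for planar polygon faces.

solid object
 facet normal -0.172 0.641 -0.748
  outer loop
   vertex 4.2 3.3 1.5
   vertex 1.4 5.7 4.2
   vertex 5.5 4.7 2.4
  endloop
 endfacet
 facet normal -0.129 -0.798 -0.588
  outer loop
   vertex 4.2 3.3 1.5
   vertex 3.1 0.9 5.0
   vertex 0.4 2.0 4.1
  endloop
 endfacet
 facet normal 0.775 -0.608 -0.173
  outer loop
   vertex 4.2 3.3 1.5
   vertex 5.5 4.7 2.4
   vertex 3.1 0.9 5.0
  endloop
 endfacet
 facet normal -0.443 0.096 0.891
  outer loop
   vertex 2.7 5.2 4.9
   vertex 1.4 5.7 4.2
   vertex 0.4 2.0 4.1
  endloop
 endfacet
 facet normal -0.319 -0.008 0.948
  outer loop
   vertex 2.7 5.2 4.9
   vertex 0.4 2.0 4.1
   vertex 3.1 0.9 5.0
  endloop
 endfacet
 facet normal 0.291 0.947 0.136
  outer loop
   vertex 2.7 5.2 4.9
   vertex 5.5 4.7 2.4
   vertex 1.4 5.7 4.2
  endloop
 endfacet
 facet normal 0.672 0.080 0.736
  outer loop
   vertex 2.7 5.2 4.9
   vertex 3.1 0.9 5.0
   vertex 5.5 4.7 2.4
  endloop
 endfacet
 facet normal -0.957 0.262 -0.122
  outer loop
   vertex 1.1 4.0 2.9
   vertex 0.4 2.0 4.1
   vertex 1.4 5.7 4.2
  endloop
 endfacet
 facet normal -0.450 -0.339 -0.827
  outer loop
   vertex 1.1 4.0 2.9
   vertex 4.2 3.3 1.5
   vertex 0.4 2.0 4.1
  endloop
 endfacet
 facet normal -0.204 0.617 -0.760
  outer loop
   vertex 1.1 4.0 2.9
   vertex 1.4 5.7 4.2
   vertex 4.2 3.3 1.5
  endloop
 endfacet
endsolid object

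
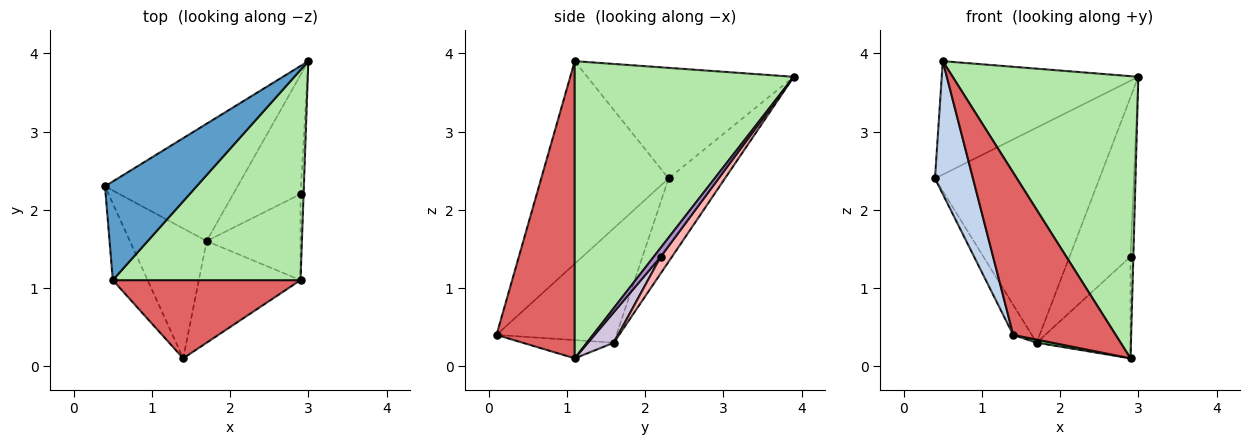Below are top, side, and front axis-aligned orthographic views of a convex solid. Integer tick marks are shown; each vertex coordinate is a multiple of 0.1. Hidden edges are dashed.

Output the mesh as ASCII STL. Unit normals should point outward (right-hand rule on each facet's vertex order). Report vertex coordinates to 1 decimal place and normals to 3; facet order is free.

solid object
 facet normal -0.621 0.591 0.514
  outer loop
   vertex 0.5 1.1 3.9
   vertex 3.0 3.9 3.7
   vertex 0.4 2.3 2.4
  endloop
 endfacet
 facet normal -0.946 -0.282 -0.163
  outer loop
   vertex 0.5 1.1 3.9
   vertex 0.4 2.3 2.4
   vertex 1.4 0.1 0.4
  endloop
 endfacet
 facet normal -0.288 0.841 -0.459
  outer loop
   vertex 1.7 1.6 0.3
   vertex 0.4 2.3 2.4
   vertex 3.0 3.9 3.7
  endloop
 endfacet
 facet normal -0.824 0.128 -0.553
  outer loop
   vertex 1.7 1.6 0.3
   vertex 1.4 0.1 0.4
   vertex 0.4 2.3 2.4
  endloop
 endfacet
 facet normal -0.177 -0.030 -0.984
  outer loop
   vertex 2.9 1.1 0.1
   vertex 1.4 0.1 0.4
   vertex 1.7 1.6 0.3
  endloop
 endfacet
 facet normal 0.687 -0.583 0.434
  outer loop
   vertex 2.9 1.1 0.1
   vertex 3.0 3.9 3.7
   vertex 0.5 1.1 3.9
  endloop
 endfacet
 facet normal 0.566 -0.742 0.358
  outer loop
   vertex 2.9 1.1 0.1
   vertex 0.5 1.1 3.9
   vertex 1.4 0.1 0.4
  endloop
 endfacet
 facet normal 0.147 0.792 -0.592
  outer loop
   vertex 2.9 2.2 1.4
   vertex 1.7 1.6 0.3
   vertex 3.0 3.9 3.7
  endloop
 endfacet
 facet normal 0.883 0.359 -0.303
  outer loop
   vertex 2.9 2.2 1.4
   vertex 3.0 3.9 3.7
   vertex 2.9 1.1 0.1
  endloop
 endfacet
 facet normal 0.206 0.747 -0.632
  outer loop
   vertex 2.9 2.2 1.4
   vertex 2.9 1.1 0.1
   vertex 1.7 1.6 0.3
  endloop
 endfacet
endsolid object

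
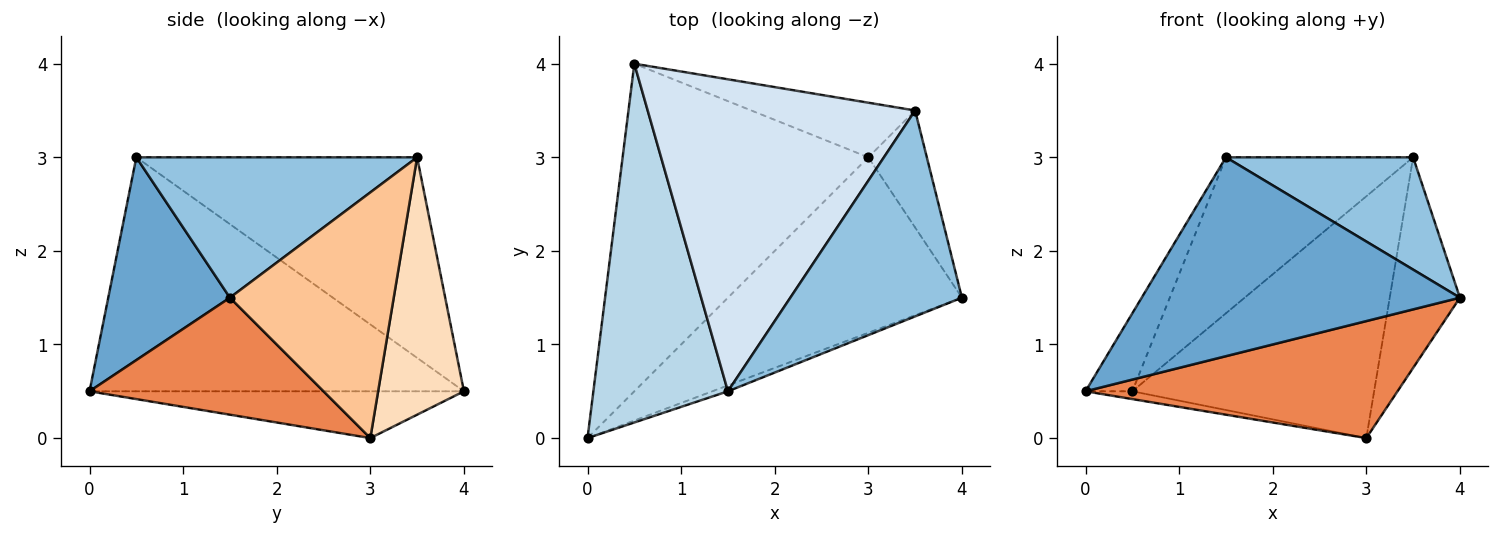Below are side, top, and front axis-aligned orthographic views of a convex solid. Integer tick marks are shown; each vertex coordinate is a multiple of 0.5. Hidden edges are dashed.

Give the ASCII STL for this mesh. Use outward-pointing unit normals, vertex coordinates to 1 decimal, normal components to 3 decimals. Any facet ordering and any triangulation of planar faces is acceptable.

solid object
 facet normal 0.357 -0.934 -0.027
  outer loop
   vertex 1.5 0.5 3.0
   vertex 0.0 0.0 0.5
   vertex 4.0 1.5 1.5
  endloop
 endfacet
 facet normal 0.583 -0.389 0.713
  outer loop
   vertex 1.5 0.5 3.0
   vertex 4.0 1.5 1.5
   vertex 3.5 3.5 3.0
  endloop
 endfacet
 facet normal -0.862 0.108 0.496
  outer loop
   vertex 1.5 0.5 3.0
   vertex 0.5 4.0 0.5
   vertex 0.0 0.0 0.5
  endloop
 endfacet
 facet normal -0.557 0.371 0.743
  outer loop
   vertex 1.5 0.5 3.0
   vertex 3.5 3.5 3.0
   vertex 0.5 4.0 0.5
  endloop
 endfacet
 facet normal 0.384 -0.512 -0.768
  outer loop
   vertex 3.0 3.0 0.0
   vertex 4.0 1.5 1.5
   vertex 0.0 0.0 0.5
  endloop
 endfacet
 facet normal -0.187 0.023 -0.982
  outer loop
   vertex 3.0 3.0 0.0
   vertex 0.0 0.0 0.5
   vertex 0.5 4.0 0.5
  endloop
 endfacet
 facet normal 0.898 0.385 -0.214
  outer loop
   vertex 3.0 3.0 0.0
   vertex 3.5 3.5 3.0
   vertex 4.0 1.5 1.5
  endloop
 endfacet
 facet normal 0.327 0.922 -0.208
  outer loop
   vertex 3.0 3.0 0.0
   vertex 0.5 4.0 0.5
   vertex 3.5 3.5 3.0
  endloop
 endfacet
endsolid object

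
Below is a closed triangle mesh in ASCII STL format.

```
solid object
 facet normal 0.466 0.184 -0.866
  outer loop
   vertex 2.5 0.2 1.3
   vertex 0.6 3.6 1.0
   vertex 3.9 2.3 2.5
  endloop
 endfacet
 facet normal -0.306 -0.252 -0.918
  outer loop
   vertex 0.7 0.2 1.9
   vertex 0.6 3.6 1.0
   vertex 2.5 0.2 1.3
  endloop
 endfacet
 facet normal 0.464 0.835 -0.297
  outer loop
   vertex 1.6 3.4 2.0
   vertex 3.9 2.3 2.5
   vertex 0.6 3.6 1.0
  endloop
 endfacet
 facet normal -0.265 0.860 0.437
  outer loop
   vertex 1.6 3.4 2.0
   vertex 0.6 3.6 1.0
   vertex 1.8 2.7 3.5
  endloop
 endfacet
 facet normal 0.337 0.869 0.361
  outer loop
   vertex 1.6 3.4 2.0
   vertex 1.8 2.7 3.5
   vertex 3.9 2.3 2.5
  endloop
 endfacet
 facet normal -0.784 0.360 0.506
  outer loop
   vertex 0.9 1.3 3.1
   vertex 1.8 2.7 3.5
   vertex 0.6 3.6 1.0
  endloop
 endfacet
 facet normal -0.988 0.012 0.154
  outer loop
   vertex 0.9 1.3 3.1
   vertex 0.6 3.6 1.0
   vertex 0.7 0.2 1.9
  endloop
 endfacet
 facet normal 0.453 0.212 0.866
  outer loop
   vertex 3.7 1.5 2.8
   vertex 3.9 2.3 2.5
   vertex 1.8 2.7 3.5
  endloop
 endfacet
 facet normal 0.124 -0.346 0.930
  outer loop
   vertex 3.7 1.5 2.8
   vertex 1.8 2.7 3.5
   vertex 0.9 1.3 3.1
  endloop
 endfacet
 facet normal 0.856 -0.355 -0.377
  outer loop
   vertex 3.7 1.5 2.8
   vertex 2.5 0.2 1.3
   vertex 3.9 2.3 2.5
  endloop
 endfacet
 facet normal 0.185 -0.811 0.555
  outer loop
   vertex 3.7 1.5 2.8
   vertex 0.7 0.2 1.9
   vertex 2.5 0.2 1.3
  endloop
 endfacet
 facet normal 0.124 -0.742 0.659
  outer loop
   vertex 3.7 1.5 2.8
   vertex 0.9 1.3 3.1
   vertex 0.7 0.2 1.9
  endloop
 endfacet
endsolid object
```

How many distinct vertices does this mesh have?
8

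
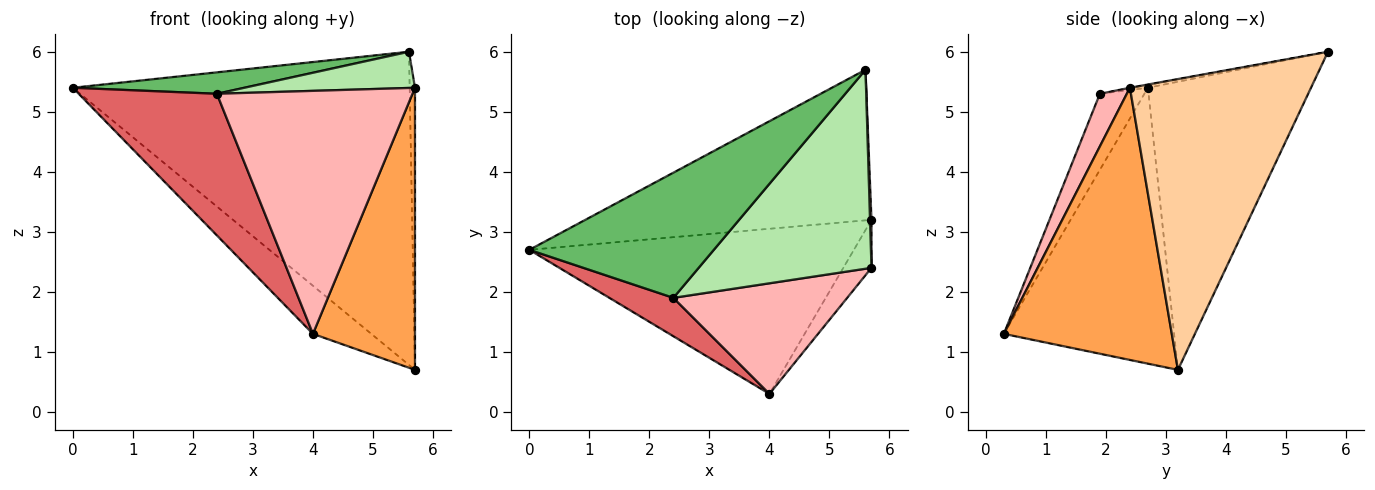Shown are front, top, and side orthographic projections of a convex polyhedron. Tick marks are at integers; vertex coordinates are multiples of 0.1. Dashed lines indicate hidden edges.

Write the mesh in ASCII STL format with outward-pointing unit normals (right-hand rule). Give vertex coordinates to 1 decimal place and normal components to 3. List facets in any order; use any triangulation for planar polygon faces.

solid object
 facet normal -0.632 0.217 -0.744
  outer loop
   vertex 4.0 0.3 1.3
   vertex 0.0 2.7 5.4
   vertex 5.7 3.2 0.7
  endloop
 endfacet
 facet normal -0.400 0.826 -0.397
  outer loop
   vertex 5.6 5.7 6.0
   vertex 5.7 3.2 0.7
   vertex 0.0 2.7 5.4
  endloop
 endfacet
 facet normal 0.851 -0.517 -0.088
  outer loop
   vertex 5.7 2.4 5.4
   vertex 4.0 0.3 1.3
   vertex 5.7 3.2 0.7
  endloop
 endfacet
 facet normal 1.000 0.029 0.005
  outer loop
   vertex 5.7 2.4 5.4
   vertex 5.7 3.2 0.7
   vertex 5.6 5.7 6.0
  endloop
 endfacet
 facet normal -0.015 -0.169 0.986
  outer loop
   vertex 2.4 1.9 5.3
   vertex 5.6 5.7 6.0
   vertex 0.0 2.7 5.4
  endloop
 endfacet
 facet normal -0.003 -0.179 0.984
  outer loop
   vertex 2.4 1.9 5.3
   vertex 5.7 2.4 5.4
   vertex 5.6 5.7 6.0
  endloop
 endfacet
 facet normal -0.297 -0.922 0.250
  outer loop
   vertex 2.4 1.9 5.3
   vertex 0.0 2.7 5.4
   vertex 4.0 0.3 1.3
  endloop
 endfacet
 facet normal 0.124 -0.903 0.411
  outer loop
   vertex 2.4 1.9 5.3
   vertex 4.0 0.3 1.3
   vertex 5.7 2.4 5.4
  endloop
 endfacet
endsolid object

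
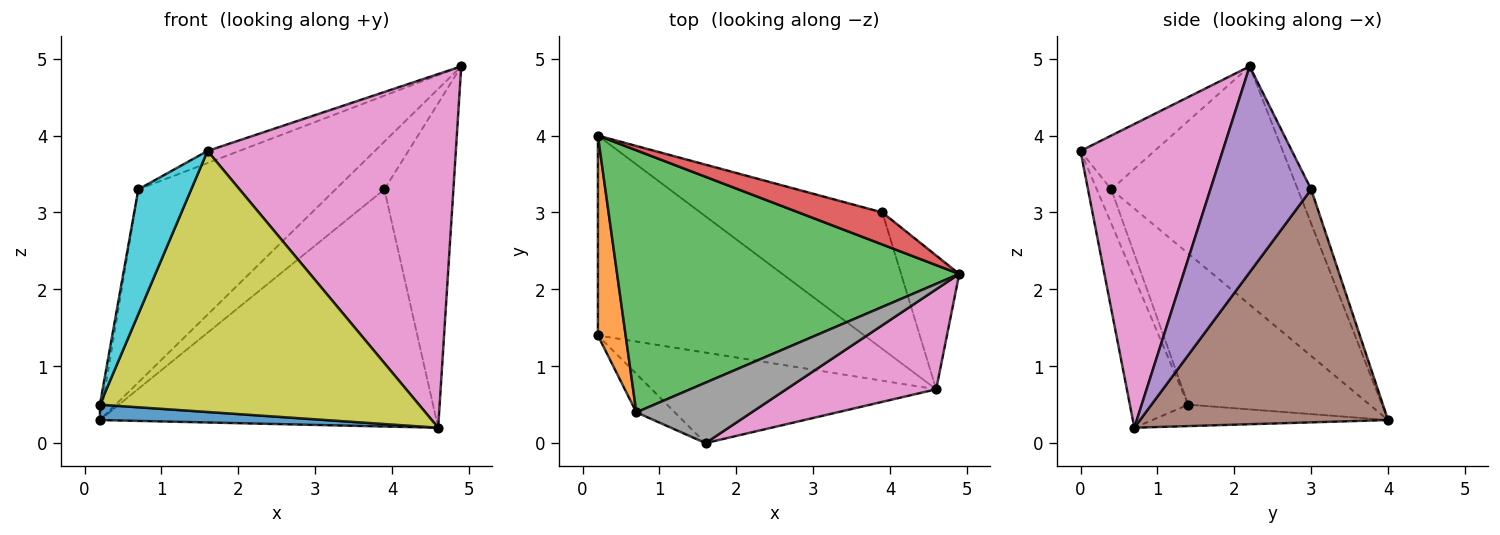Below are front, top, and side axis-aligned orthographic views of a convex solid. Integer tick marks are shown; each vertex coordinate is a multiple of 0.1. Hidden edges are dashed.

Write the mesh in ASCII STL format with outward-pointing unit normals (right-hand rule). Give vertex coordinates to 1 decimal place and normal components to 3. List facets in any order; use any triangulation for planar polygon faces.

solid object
 facet normal -0.080 -0.076 -0.994
  outer loop
   vertex 4.6 0.7 0.2
   vertex 0.2 1.4 0.5
   vertex 0.2 4.0 0.3
  endloop
 endfacet
 facet normal -0.983 0.014 0.181
  outer loop
   vertex 0.7 0.4 3.3
   vertex 0.2 4.0 0.3
   vertex 0.2 1.4 0.5
  endloop
 endfacet
 facet normal -0.489 0.517 0.702
  outer loop
   vertex 0.7 0.4 3.3
   vertex 4.9 2.2 4.9
   vertex 0.2 4.0 0.3
  endloop
 endfacet
 facet normal -0.222 0.810 0.543
  outer loop
   vertex 3.9 3.0 3.3
   vertex 0.2 4.0 0.3
   vertex 4.9 2.2 4.9
  endloop
 endfacet
 facet normal 0.803 0.550 -0.227
  outer loop
   vertex 3.9 3.0 3.3
   vertex 4.9 2.2 4.9
   vertex 4.6 0.7 0.2
  endloop
 endfacet
 facet normal 0.538 0.730 -0.420
  outer loop
   vertex 3.9 3.0 3.3
   vertex 4.6 0.7 0.2
   vertex 0.2 4.0 0.3
  endloop
 endfacet
 facet normal 0.483 -0.843 0.238
  outer loop
   vertex 1.6 0.0 3.8
   vertex 4.6 0.7 0.2
   vertex 4.9 2.2 4.9
  endloop
 endfacet
 facet normal -0.416 0.178 0.892
  outer loop
   vertex 1.6 0.0 3.8
   vertex 4.9 2.2 4.9
   vertex 0.7 0.4 3.3
  endloop
 endfacet
 facet normal -0.170 -0.931 -0.323
  outer loop
   vertex 1.6 0.0 3.8
   vertex 0.2 1.4 0.5
   vertex 4.6 0.7 0.2
  endloop
 endfacet
 facet normal -0.253 -0.925 -0.285
  outer loop
   vertex 1.6 0.0 3.8
   vertex 0.7 0.4 3.3
   vertex 0.2 1.4 0.5
  endloop
 endfacet
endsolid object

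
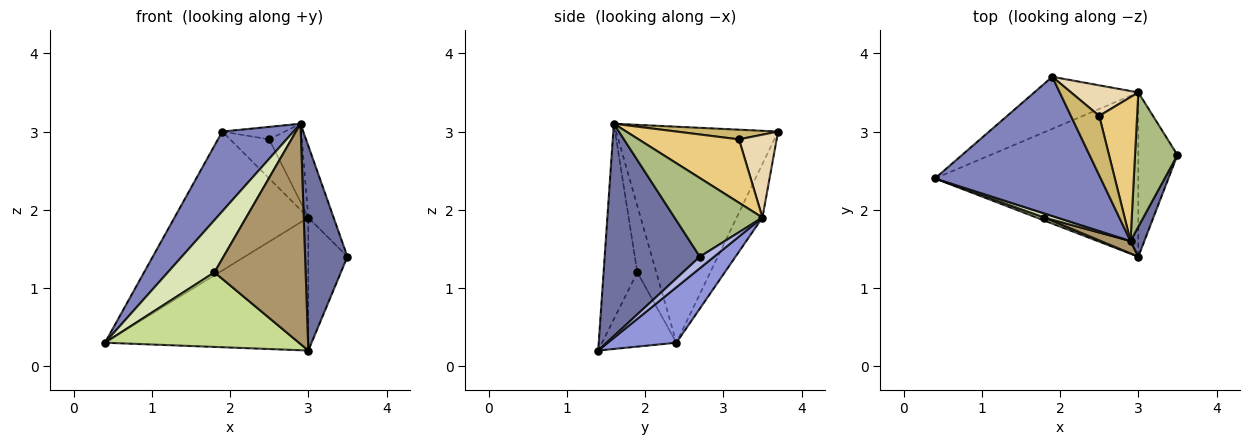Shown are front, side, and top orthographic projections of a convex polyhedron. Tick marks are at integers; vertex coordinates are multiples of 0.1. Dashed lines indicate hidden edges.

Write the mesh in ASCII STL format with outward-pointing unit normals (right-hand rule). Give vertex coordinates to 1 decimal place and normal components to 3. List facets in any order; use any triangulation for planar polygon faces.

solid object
 facet normal 0.912 -0.406 0.059
  outer loop
   vertex 2.9 1.6 3.1
   vertex 3.0 1.4 0.2
   vertex 3.5 2.7 1.4
  endloop
 endfacet
 facet normal -0.749 -0.329 0.575
  outer loop
   vertex 1.9 3.7 3.0
   vertex 0.4 2.4 0.3
   vertex 2.9 1.6 3.1
  endloop
 endfacet
 facet normal 0.207 0.616 -0.760
  outer loop
   vertex 3.0 3.5 1.9
   vertex 3.0 1.4 0.2
   vertex 0.4 2.4 0.3
  endloop
 endfacet
 facet normal 0.224 0.613 -0.758
  outer loop
   vertex 3.0 3.5 1.9
   vertex 3.5 2.7 1.4
   vertex 3.0 1.4 0.2
  endloop
 endfacet
 facet normal -0.178 0.922 -0.345
  outer loop
   vertex 3.0 3.5 1.9
   vertex 0.4 2.4 0.3
   vertex 1.9 3.7 3.0
  endloop
 endfacet
 facet normal 0.853 0.246 0.460
  outer loop
   vertex 3.0 3.5 1.9
   vertex 2.9 1.6 3.1
   vertex 3.5 2.7 1.4
  endloop
 endfacet
 facet normal -0.357 -0.933 0.038
  outer loop
   vertex 1.8 1.9 1.2
   vertex 0.4 2.4 0.3
   vertex 3.0 1.4 0.2
  endloop
 endfacet
 facet normal -0.376 -0.924 0.072
  outer loop
   vertex 1.8 1.9 1.2
   vertex 2.9 1.6 3.1
   vertex 0.4 2.4 0.3
  endloop
 endfacet
 facet normal -0.346 -0.937 0.053
  outer loop
   vertex 1.8 1.9 1.2
   vertex 3.0 1.4 0.2
   vertex 2.9 1.6 3.1
  endloop
 endfacet
 facet normal 0.317 0.195 0.928
  outer loop
   vertex 2.5 3.2 2.9
   vertex 1.9 3.7 3.0
   vertex 2.9 1.6 3.1
  endloop
 endfacet
 facet normal 0.827 0.268 0.494
  outer loop
   vertex 2.5 3.2 2.9
   vertex 2.9 1.6 3.1
   vertex 3.0 3.5 1.9
  endloop
 endfacet
 facet normal 0.605 0.627 0.491
  outer loop
   vertex 2.5 3.2 2.9
   vertex 3.0 3.5 1.9
   vertex 1.9 3.7 3.0
  endloop
 endfacet
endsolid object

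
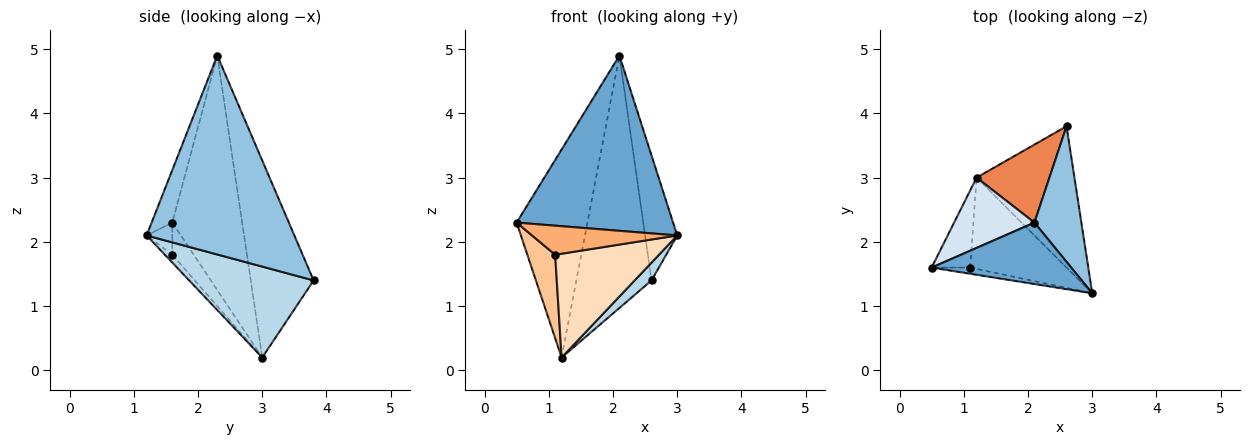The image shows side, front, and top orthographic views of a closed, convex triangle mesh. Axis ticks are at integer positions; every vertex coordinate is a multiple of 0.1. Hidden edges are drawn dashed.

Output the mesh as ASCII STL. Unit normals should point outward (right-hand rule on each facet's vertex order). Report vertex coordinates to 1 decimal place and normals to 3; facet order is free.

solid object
 facet normal -0.124 -0.936 0.328
  outer loop
   vertex 2.1 2.3 4.9
   vertex 0.5 1.6 2.3
   vertex 3.0 1.2 2.1
  endloop
 endfacet
 facet normal 0.952 0.207 0.225
  outer loop
   vertex 2.1 2.3 4.9
   vertex 3.0 1.2 2.1
   vertex 2.6 3.8 1.4
  endloop
 endfacet
 facet normal 0.678 -0.092 -0.729
  outer loop
   vertex 1.2 3.0 0.2
   vertex 2.6 3.8 1.4
   vertex 3.0 1.2 2.1
  endloop
 endfacet
 facet normal -0.683 0.692 0.234
  outer loop
   vertex 1.2 3.0 0.2
   vertex 0.5 1.6 2.3
   vertex 2.1 2.3 4.9
  endloop
 endfacet
 facet normal -0.624 0.746 0.231
  outer loop
   vertex 1.2 3.0 0.2
   vertex 2.1 2.3 4.9
   vertex 2.6 3.8 1.4
  endloop
 endfacet
 facet normal -0.171 -0.964 -0.205
  outer loop
   vertex 1.1 1.6 1.8
   vertex 3.0 1.2 2.1
   vertex 0.5 1.6 2.3
  endloop
 endfacet
 facet normal -0.492 -0.640 -0.590
  outer loop
   vertex 1.1 1.6 1.8
   vertex 0.5 1.6 2.3
   vertex 1.2 3.0 0.2
  endloop
 endfacet
 facet normal -0.054 -0.750 -0.659
  outer loop
   vertex 1.1 1.6 1.8
   vertex 1.2 3.0 0.2
   vertex 3.0 1.2 2.1
  endloop
 endfacet
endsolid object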